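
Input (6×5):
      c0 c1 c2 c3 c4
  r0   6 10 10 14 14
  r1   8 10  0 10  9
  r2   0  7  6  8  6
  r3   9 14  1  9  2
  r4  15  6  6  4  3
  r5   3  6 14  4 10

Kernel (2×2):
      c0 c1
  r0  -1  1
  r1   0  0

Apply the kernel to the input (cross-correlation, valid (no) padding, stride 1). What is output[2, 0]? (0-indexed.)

7

The receptive field on the input at this output position is [0 7 / 9 14]. Elementwise product with the kernel and sum: 0·-1 + 7·1.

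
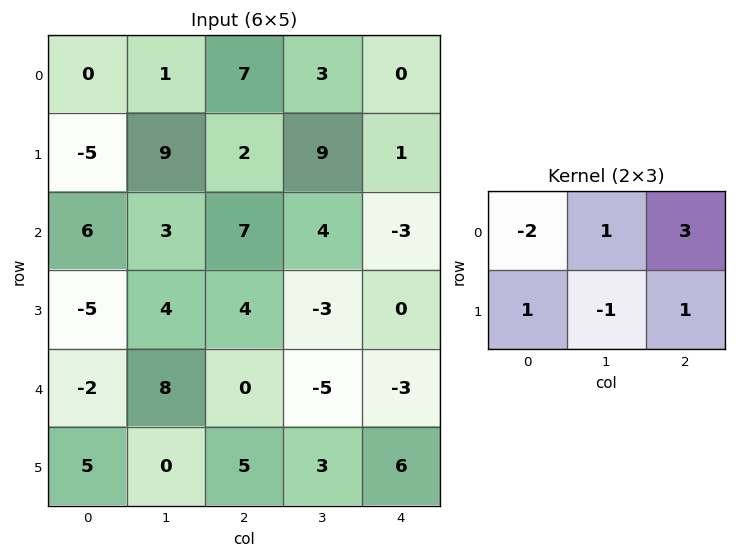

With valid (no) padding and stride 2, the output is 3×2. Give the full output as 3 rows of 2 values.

Output[0,0]: The receptive field on the input at this output position is [0 1 7 / -5 9 2]. Elementwise product with the kernel and sum: 0·-2 + 1·1 + 7·3 + -5·1 + 9·-1 + 2·1.
Output[0,1]: The receptive field on the input at this output position is [7 3 0 / 2 9 1]. Elementwise product with the kernel and sum: 7·-2 + 3·1 + 0·3 + 2·1 + 9·-1 + 1·1.

10 -17
7 -12
22 -6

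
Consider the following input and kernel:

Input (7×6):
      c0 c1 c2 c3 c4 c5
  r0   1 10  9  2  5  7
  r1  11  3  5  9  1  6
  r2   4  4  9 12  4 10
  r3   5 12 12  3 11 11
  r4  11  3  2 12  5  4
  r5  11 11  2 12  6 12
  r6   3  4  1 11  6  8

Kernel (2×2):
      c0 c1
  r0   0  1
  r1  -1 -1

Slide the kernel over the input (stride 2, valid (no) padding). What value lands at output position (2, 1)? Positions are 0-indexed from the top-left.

The receptive field on the input at this output position is [2 12 / 2 12]. Elementwise product with the kernel and sum: 12·1 + 2·-1 + 12·-1.

-2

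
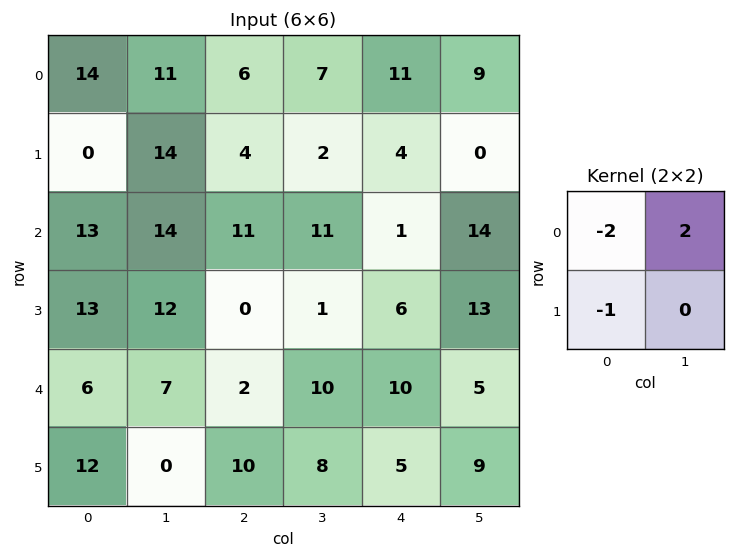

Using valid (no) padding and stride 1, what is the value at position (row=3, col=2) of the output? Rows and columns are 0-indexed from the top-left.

The receptive field on the input at this output position is [0 1 / 2 10]. Elementwise product with the kernel and sum: 0·-2 + 1·2 + 2·-1.

0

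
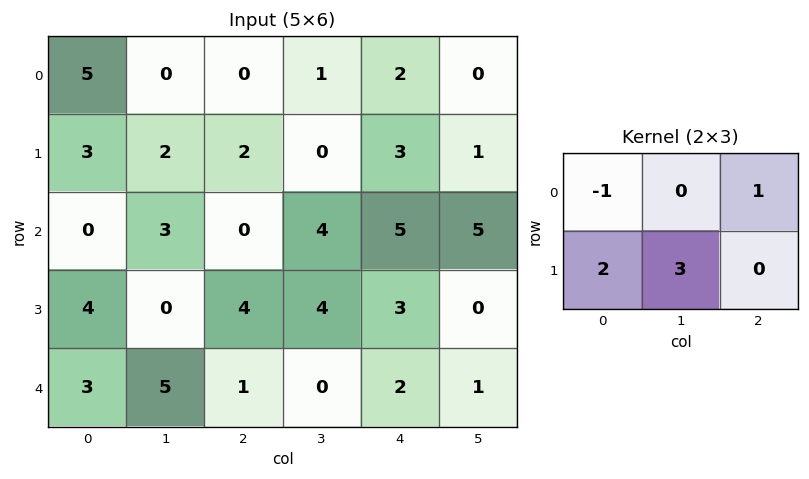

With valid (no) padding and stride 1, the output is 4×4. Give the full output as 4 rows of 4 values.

7 11 6 8
8 4 13 24
8 13 25 18
21 17 1 2

Output[0,0]: The receptive field on the input at this output position is [5 0 0 / 3 2 2]. Elementwise product with the kernel and sum: 5·-1 + 0·1 + 3·2 + 2·3.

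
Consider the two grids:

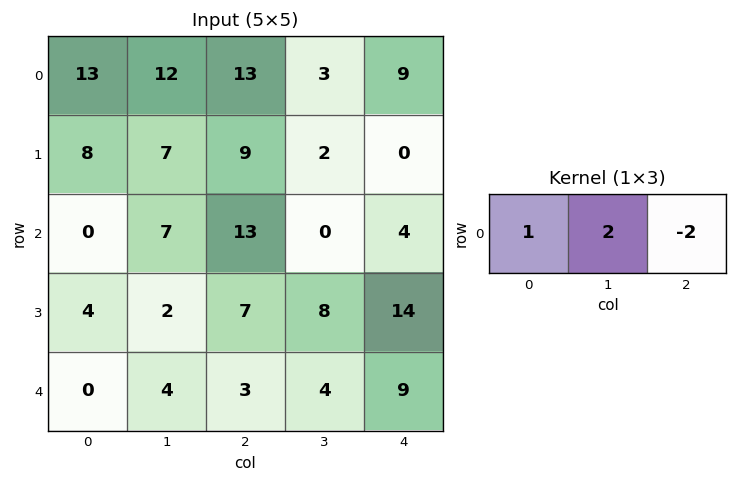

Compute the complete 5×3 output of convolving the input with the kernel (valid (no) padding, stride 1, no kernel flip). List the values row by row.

11 32 1
4 21 13
-12 33 5
-6 0 -5
2 2 -7

Output[0,0]: The receptive field on the input at this output position is [13 12 13]. Elementwise product with the kernel and sum: 13·1 + 12·2 + 13·-2.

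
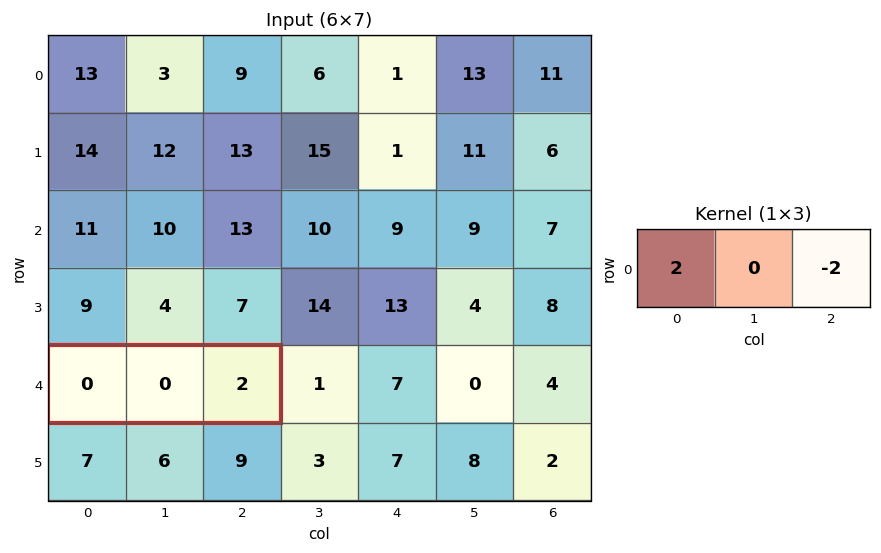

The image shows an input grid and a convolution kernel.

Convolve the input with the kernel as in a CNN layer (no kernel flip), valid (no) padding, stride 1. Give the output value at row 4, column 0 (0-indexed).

The receptive field on the input at this output position is [0 0 2]. Elementwise product with the kernel and sum: 0·2 + 2·-2.

-4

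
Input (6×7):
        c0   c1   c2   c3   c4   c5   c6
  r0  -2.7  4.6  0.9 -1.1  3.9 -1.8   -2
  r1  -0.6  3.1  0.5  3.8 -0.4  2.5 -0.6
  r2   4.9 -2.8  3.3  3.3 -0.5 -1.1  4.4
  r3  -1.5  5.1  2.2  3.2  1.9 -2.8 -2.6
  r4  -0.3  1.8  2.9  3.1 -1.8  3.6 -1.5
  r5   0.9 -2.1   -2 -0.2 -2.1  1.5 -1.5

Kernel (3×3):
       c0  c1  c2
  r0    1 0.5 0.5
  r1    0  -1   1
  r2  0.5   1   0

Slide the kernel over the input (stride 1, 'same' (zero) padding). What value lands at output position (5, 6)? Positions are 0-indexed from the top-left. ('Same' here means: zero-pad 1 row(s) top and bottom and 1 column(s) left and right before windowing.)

4.35

The receptive field on the zero-padded input at this output position is [3.6 -1.5 0 / 1.5 -1.5 0 / 0 0 0]. Elementwise product with the kernel and sum: 3.6·1 + -1.5·0.5 + 0·0.5 + -1.5·-1 + 0·1 + 0·0.5 + 0·1.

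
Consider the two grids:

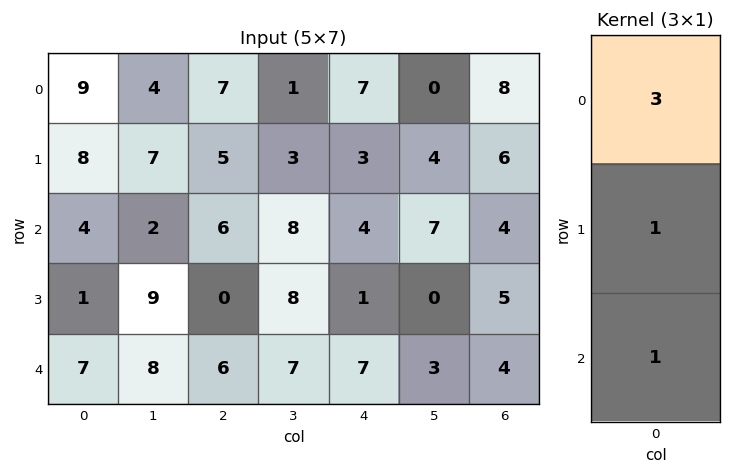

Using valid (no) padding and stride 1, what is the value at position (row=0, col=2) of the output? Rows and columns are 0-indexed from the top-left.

The receptive field on the input at this output position is [7 / 5 / 6]. Elementwise product with the kernel and sum: 7·3 + 5·1 + 6·1.

32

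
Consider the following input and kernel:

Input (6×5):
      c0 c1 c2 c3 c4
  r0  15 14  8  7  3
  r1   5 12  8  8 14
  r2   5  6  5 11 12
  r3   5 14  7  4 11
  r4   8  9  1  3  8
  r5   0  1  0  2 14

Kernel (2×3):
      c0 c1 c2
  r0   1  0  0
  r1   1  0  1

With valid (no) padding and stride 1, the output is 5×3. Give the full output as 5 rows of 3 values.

Output[0,0]: The receptive field on the input at this output position is [15 14 8 / 5 12 8]. Elementwise product with the kernel and sum: 15·1 + 5·1 + 8·1.

28 34 30
15 29 25
17 24 23
14 26 16
8 12 15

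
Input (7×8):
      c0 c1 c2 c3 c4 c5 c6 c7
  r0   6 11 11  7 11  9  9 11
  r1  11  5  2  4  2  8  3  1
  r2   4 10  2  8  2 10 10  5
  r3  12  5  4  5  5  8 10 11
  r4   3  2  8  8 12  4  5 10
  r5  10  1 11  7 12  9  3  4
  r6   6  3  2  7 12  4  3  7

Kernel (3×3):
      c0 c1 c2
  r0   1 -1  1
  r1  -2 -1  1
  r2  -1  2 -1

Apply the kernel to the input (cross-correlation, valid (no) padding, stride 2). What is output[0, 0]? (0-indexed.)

-5

The receptive field on the input at this output position is [6 11 11 / 11 5 2 / 4 10 2]. Elementwise product with the kernel and sum: 6·1 + 11·-1 + 11·1 + 11·-2 + 5·-1 + 2·1 + 4·-1 + 10·2 + 2·-1.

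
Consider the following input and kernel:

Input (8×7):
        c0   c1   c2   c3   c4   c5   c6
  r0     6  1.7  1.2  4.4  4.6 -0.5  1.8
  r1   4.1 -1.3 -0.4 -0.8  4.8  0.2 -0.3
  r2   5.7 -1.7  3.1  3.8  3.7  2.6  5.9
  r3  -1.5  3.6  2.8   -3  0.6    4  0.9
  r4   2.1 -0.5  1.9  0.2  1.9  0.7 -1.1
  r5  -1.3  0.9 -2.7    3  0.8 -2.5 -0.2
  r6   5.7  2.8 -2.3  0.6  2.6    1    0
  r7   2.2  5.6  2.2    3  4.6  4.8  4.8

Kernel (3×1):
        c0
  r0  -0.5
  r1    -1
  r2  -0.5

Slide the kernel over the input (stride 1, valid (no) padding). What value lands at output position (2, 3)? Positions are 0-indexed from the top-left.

1

The receptive field on the input at this output position is [3.8 / -3 / 0.2]. Elementwise product with the kernel and sum: 3.8·-0.5 + -3·-1 + 0.2·-0.5.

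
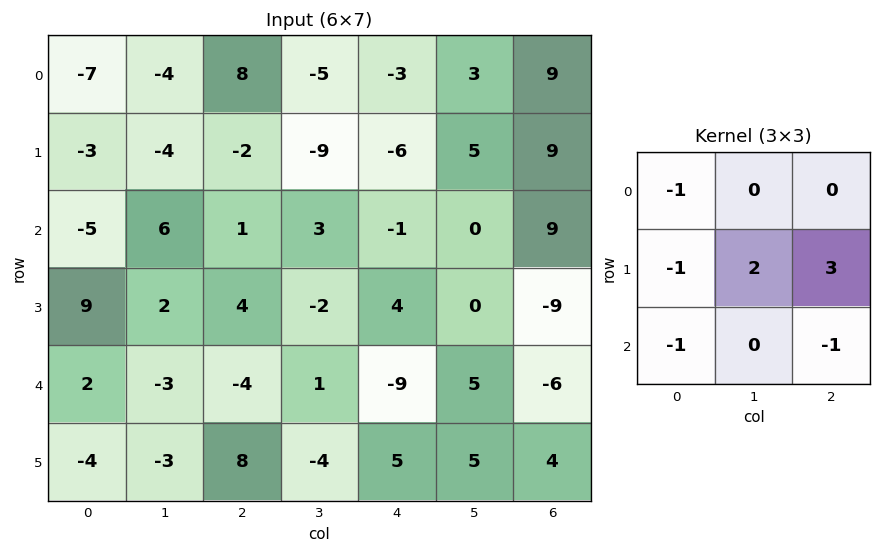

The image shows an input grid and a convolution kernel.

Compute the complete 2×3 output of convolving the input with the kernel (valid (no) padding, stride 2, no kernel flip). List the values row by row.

0 -42 38
14 16 -15

Output[0,0]: The receptive field on the input at this output position is [-7 -4 8 / -3 -4 -2 / -5 6 1]. Elementwise product with the kernel and sum: -7·-1 + -3·-1 + -4·2 + -2·3 + -5·-1 + 1·-1.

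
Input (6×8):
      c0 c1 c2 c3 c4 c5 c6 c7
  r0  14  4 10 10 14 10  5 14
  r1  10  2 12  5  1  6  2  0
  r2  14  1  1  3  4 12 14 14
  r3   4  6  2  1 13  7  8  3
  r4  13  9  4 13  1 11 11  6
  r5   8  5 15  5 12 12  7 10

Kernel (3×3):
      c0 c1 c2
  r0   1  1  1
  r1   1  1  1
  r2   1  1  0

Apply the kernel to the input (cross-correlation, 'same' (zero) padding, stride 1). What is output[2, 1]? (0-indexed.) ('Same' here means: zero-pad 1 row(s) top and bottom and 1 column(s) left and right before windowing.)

The receptive field on the zero-padded input at this output position is [10 2 12 / 14 1 1 / 4 6 2]. Elementwise product with the kernel and sum: 10·1 + 2·1 + 12·1 + 14·1 + 1·1 + 1·1 + 4·1 + 6·1.

50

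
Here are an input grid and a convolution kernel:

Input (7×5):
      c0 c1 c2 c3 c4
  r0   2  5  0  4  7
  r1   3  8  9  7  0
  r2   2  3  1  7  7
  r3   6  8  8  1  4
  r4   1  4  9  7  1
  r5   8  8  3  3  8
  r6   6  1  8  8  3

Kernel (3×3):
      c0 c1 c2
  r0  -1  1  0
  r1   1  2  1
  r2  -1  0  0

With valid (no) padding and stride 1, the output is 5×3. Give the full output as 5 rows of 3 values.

29 25 26
8 5 12
30 19 11
12 21 14
24 21 7

Output[0,0]: The receptive field on the input at this output position is [2 5 0 / 3 8 9 / 2 3 1]. Elementwise product with the kernel and sum: 2·-1 + 5·1 + 3·1 + 8·2 + 9·1 + 2·-1.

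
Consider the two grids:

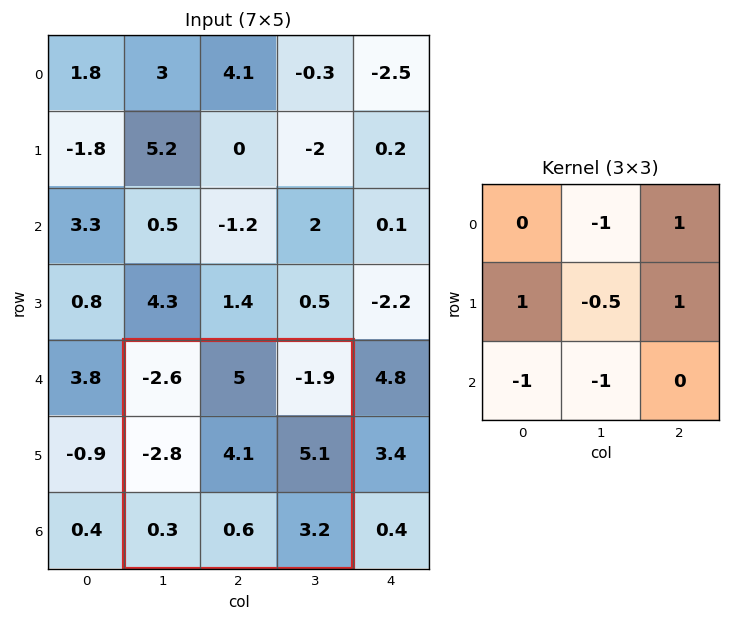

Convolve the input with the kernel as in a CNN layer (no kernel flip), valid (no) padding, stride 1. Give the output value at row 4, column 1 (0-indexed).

-7.55

The receptive field on the input at this output position is [-2.6 5 -1.9 / -2.8 4.1 5.1 / 0.3 0.6 3.2]. Elementwise product with the kernel and sum: 5·-1 + -1.9·1 + -2.8·1 + 4.1·-0.5 + 5.1·1 + 0.3·-1 + 0.6·-1.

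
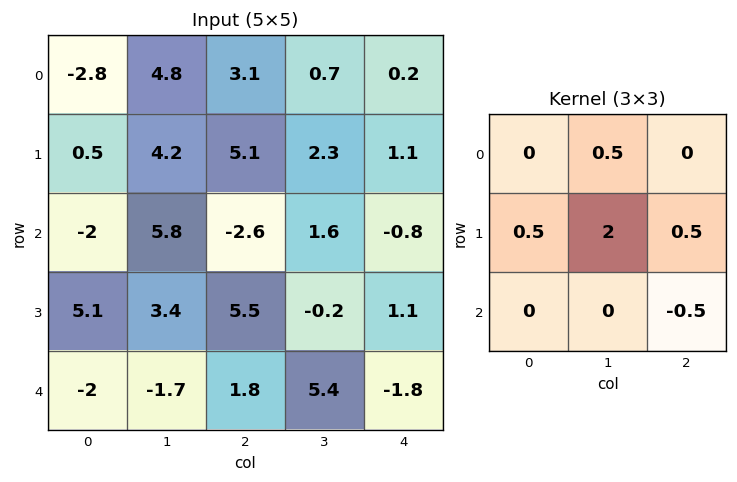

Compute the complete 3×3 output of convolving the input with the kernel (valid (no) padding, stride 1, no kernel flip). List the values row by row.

Output[0,0]: The receptive field on the input at this output position is [-2.8 4.8 3.1 / 0.5 4.2 5.1 / -2 5.8 -2.6]. Elementwise product with the kernel and sum: 4.8·0.5 + 0.5·0.5 + 4.2·2 + 5.1·0.5 + -2.6·-0.5.
Output[0,1]: The receptive field on the input at this output position is [4.8 3.1 0.7 / 4.2 5.1 2.3 / 5.8 -2.6 1.6]. Elementwise product with the kernel and sum: 3.1·0.5 + 4.2·0.5 + 5.1·2 + 2.3·0.5 + 1.6·-0.5.

14.9 14.2 8.45
8.65 1.15 2.1
14.1 8.6 4.6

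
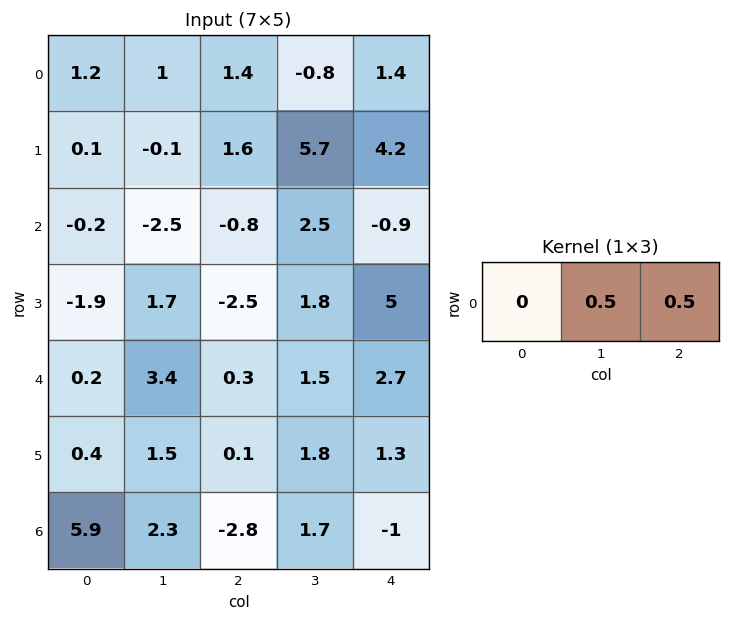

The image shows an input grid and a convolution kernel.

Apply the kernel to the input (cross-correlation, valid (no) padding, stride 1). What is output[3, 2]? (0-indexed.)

The receptive field on the input at this output position is [-2.5 1.8 5]. Elementwise product with the kernel and sum: 1.8·0.5 + 5·0.5.

3.4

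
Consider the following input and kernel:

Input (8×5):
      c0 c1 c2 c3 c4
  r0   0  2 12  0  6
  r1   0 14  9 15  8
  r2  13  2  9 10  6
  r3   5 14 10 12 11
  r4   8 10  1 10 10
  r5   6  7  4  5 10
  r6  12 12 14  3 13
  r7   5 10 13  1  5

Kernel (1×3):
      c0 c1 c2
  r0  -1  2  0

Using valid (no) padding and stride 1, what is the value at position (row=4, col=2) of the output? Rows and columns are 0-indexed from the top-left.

19

The receptive field on the input at this output position is [1 10 10]. Elementwise product with the kernel and sum: 1·-1 + 10·2.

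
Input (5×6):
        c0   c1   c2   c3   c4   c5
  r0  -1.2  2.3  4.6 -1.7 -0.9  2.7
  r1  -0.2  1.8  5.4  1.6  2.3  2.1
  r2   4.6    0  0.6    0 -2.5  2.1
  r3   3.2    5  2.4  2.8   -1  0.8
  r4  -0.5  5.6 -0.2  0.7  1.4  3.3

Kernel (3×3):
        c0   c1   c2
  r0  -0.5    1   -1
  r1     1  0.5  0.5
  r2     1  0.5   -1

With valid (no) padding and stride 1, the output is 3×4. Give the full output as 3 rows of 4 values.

5.7 10.75 7.35 -2.3
4.7 6.6 0.75 0.7
6.5 13 4.25 -3.8

Output[0,0]: The receptive field on the input at this output position is [-1.2 2.3 4.6 / -0.2 1.8 5.4 / 4.6 0 0.6]. Elementwise product with the kernel and sum: -1.2·-0.5 + 2.3·1 + 4.6·-1 + -0.2·1 + 1.8·0.5 + 5.4·0.5 + 4.6·1 + 0·0.5 + 0.6·-1.
Output[0,1]: The receptive field on the input at this output position is [2.3 4.6 -1.7 / 1.8 5.4 1.6 / 0 0.6 0]. Elementwise product with the kernel and sum: 2.3·-0.5 + 4.6·1 + -1.7·-1 + 1.8·1 + 5.4·0.5 + 1.6·0.5 + 0·1 + 0.6·0.5 + 0·-1.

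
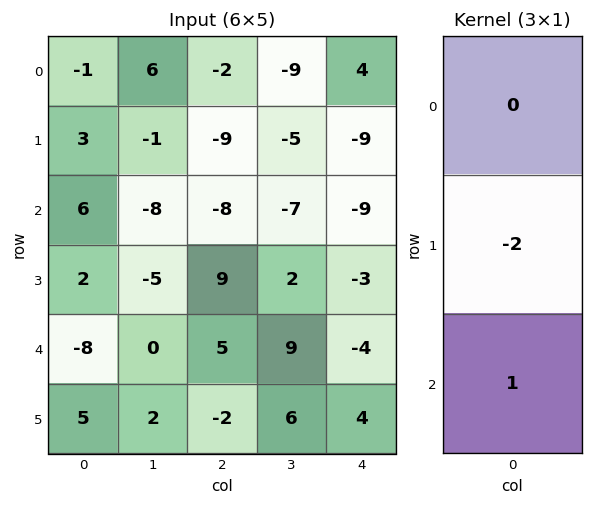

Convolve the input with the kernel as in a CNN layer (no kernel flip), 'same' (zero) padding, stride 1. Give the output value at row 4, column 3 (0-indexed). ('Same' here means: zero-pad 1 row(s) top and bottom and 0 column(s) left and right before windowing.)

The receptive field on the zero-padded input at this output position is [2 / 9 / 6]. Elementwise product with the kernel and sum: 9·-2 + 6·1.

-12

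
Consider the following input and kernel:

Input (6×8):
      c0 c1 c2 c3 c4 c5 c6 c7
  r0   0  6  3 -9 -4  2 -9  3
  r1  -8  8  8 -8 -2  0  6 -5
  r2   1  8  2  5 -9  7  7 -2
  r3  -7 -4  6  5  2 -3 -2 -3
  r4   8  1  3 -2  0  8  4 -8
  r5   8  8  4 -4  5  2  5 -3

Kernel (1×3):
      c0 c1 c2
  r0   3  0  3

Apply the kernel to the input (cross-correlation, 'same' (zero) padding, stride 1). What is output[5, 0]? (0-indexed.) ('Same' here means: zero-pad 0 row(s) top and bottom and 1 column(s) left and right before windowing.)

24

The receptive field on the zero-padded input at this output position is [0 8 8]. Elementwise product with the kernel and sum: 0·3 + 8·3.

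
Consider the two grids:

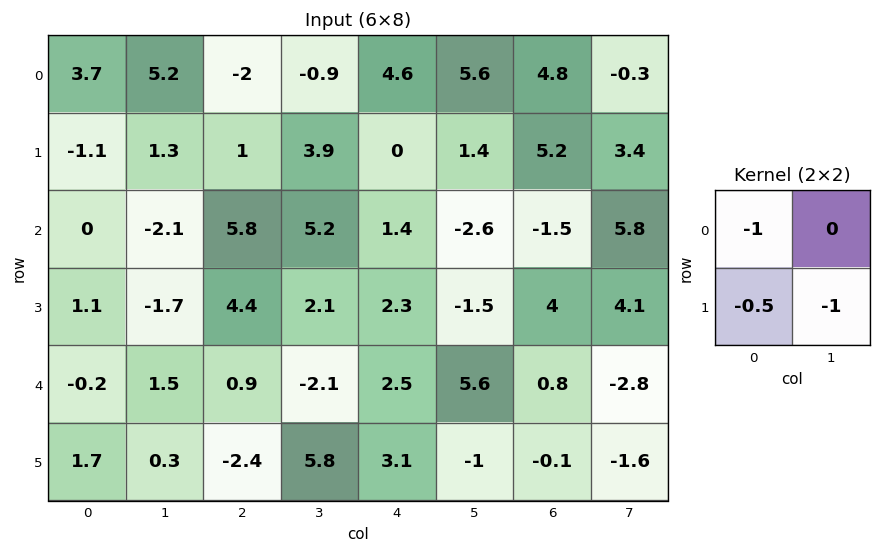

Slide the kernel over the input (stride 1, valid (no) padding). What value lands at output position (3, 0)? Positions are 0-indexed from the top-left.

The receptive field on the input at this output position is [1.1 -1.7 / -0.2 1.5]. Elementwise product with the kernel and sum: 1.1·-1 + -0.2·-0.5 + 1.5·-1.

-2.5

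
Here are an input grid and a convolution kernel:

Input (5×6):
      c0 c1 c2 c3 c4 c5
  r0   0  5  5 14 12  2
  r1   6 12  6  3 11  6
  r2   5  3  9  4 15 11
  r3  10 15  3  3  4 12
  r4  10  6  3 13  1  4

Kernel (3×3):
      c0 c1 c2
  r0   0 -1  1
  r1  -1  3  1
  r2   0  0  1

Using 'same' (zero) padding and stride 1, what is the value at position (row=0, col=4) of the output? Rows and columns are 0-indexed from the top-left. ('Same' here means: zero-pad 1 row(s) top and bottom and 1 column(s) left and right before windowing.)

30

The receptive field on the zero-padded input at this output position is [0 0 0 / 14 12 2 / 3 11 6]. Elementwise product with the kernel and sum: 0·-1 + 0·1 + 14·-1 + 12·3 + 2·1 + 6·1.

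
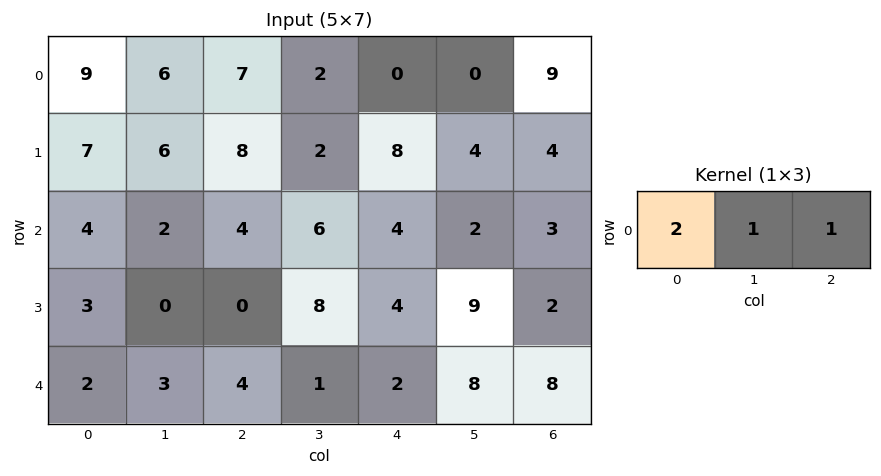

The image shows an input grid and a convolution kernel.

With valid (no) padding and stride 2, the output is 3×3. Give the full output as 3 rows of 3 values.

31 16 9
14 18 13
11 11 20

Output[0,0]: The receptive field on the input at this output position is [9 6 7]. Elementwise product with the kernel and sum: 9·2 + 6·1 + 7·1.
Output[0,1]: The receptive field on the input at this output position is [7 2 0]. Elementwise product with the kernel and sum: 7·2 + 2·1 + 0·1.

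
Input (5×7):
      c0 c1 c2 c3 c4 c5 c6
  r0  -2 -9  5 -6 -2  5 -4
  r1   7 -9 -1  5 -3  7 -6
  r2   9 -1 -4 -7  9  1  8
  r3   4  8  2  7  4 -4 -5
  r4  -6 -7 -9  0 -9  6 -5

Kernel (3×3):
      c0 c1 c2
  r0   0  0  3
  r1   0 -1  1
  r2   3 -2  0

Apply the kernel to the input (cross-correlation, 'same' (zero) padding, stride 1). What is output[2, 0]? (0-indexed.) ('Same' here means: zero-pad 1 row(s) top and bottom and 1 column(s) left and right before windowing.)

The receptive field on the zero-padded input at this output position is [0 7 -9 / 0 9 -1 / 0 4 8]. Elementwise product with the kernel and sum: -9·3 + 9·-1 + -1·1 + 0·3 + 4·-2.

-45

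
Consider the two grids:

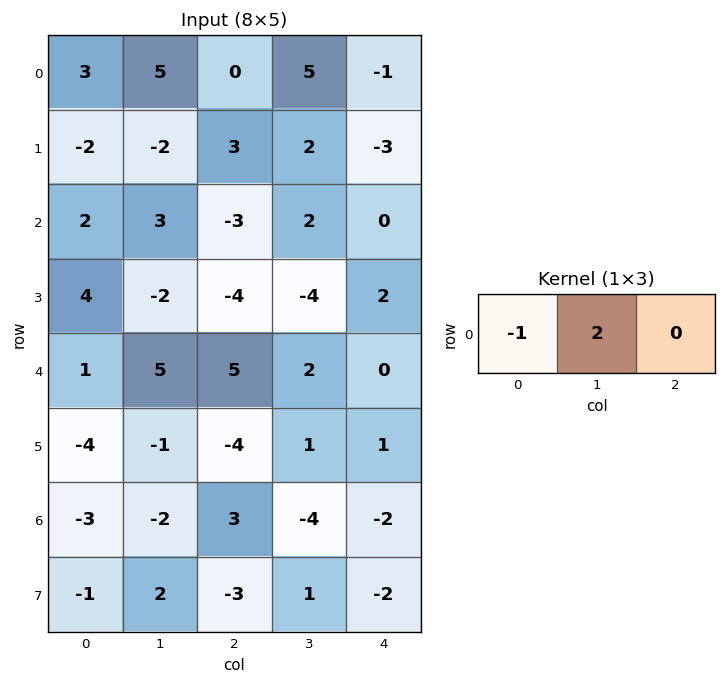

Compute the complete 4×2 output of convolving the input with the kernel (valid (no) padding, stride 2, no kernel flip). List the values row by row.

7 10
4 7
9 -1
-1 -11

Output[0,0]: The receptive field on the input at this output position is [3 5 0]. Elementwise product with the kernel and sum: 3·-1 + 5·2.
Output[0,1]: The receptive field on the input at this output position is [0 5 -1]. Elementwise product with the kernel and sum: 0·-1 + 5·2.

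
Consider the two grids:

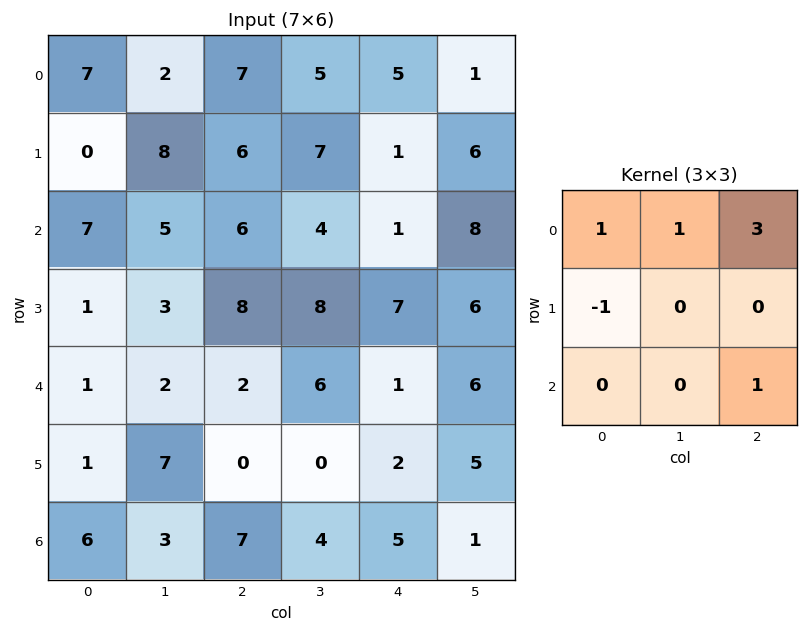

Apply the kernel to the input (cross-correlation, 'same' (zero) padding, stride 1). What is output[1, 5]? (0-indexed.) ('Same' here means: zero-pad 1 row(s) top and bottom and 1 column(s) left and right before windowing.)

5

The receptive field on the zero-padded input at this output position is [5 1 0 / 1 6 0 / 1 8 0]. Elementwise product with the kernel and sum: 5·1 + 1·1 + 0·3 + 1·-1 + 0·1.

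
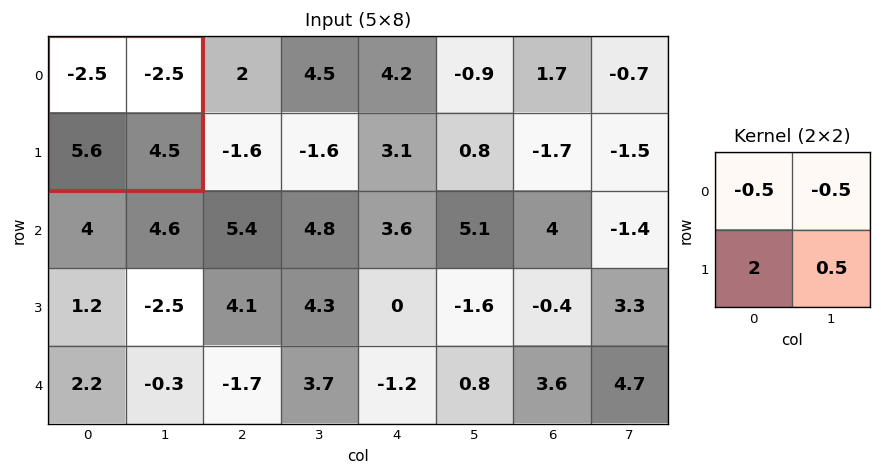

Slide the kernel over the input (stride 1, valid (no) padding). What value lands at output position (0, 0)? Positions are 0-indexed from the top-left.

15.95

The receptive field on the input at this output position is [-2.5 -2.5 / 5.6 4.5]. Elementwise product with the kernel and sum: -2.5·-0.5 + -2.5·-0.5 + 5.6·2 + 4.5·0.5.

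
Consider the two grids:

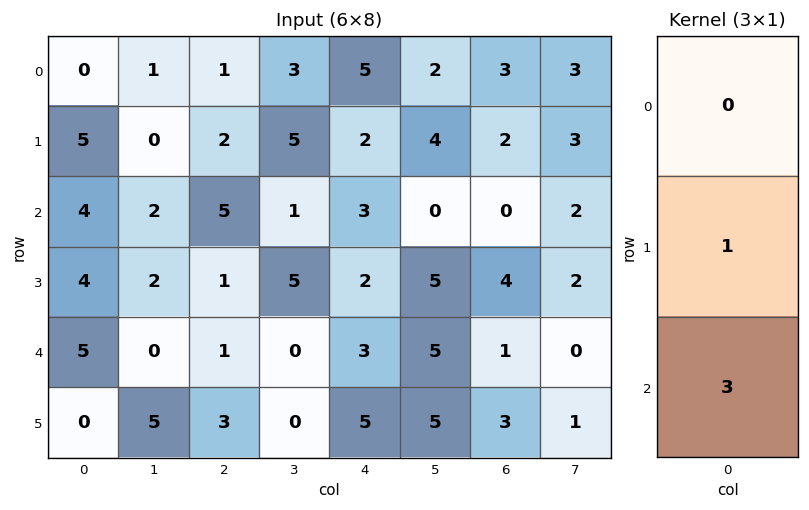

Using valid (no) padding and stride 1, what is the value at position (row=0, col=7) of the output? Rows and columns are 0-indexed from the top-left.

9

The receptive field on the input at this output position is [3 / 3 / 2]. Elementwise product with the kernel and sum: 3·1 + 2·3.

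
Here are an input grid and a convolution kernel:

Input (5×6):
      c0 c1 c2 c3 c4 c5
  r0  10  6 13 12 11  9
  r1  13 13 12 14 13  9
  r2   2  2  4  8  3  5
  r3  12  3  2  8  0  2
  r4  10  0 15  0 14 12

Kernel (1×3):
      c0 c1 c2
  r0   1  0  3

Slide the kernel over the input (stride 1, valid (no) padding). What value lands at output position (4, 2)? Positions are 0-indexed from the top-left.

The receptive field on the input at this output position is [15 0 14]. Elementwise product with the kernel and sum: 15·1 + 14·3.

57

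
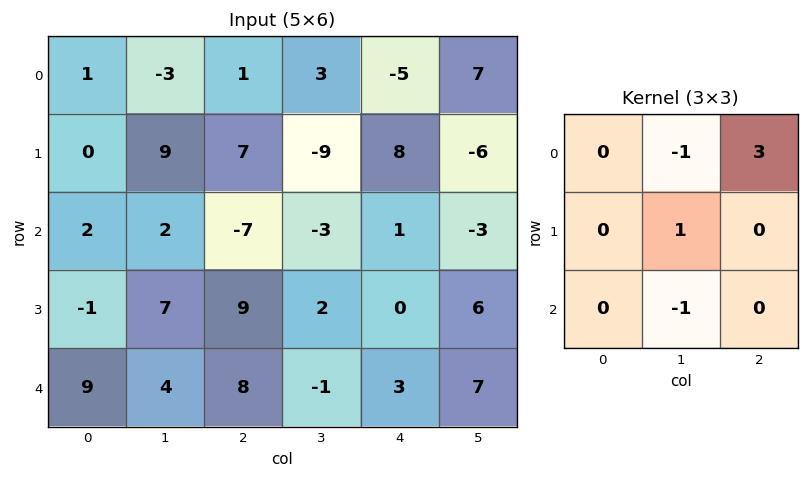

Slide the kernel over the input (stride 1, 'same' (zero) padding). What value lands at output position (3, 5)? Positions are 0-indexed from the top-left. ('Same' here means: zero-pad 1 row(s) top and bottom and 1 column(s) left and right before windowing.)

The receptive field on the zero-padded input at this output position is [1 -3 0 / 0 6 0 / 3 7 0]. Elementwise product with the kernel and sum: -3·-1 + 0·3 + 6·1 + 7·-1.

2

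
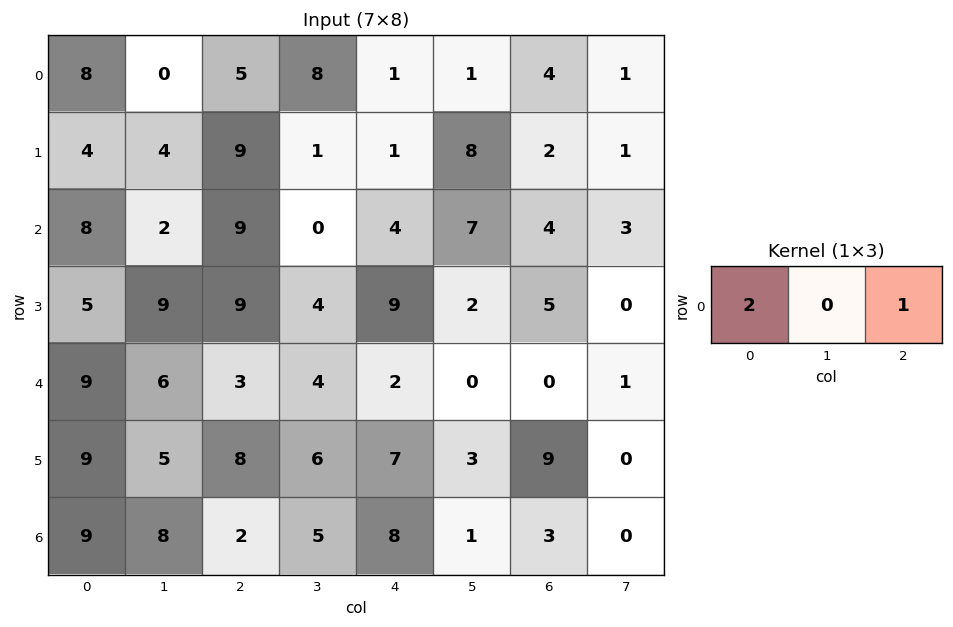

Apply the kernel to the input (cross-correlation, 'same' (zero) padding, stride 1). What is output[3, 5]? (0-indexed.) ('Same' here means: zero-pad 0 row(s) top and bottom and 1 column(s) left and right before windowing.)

The receptive field on the zero-padded input at this output position is [9 2 5]. Elementwise product with the kernel and sum: 9·2 + 5·1.

23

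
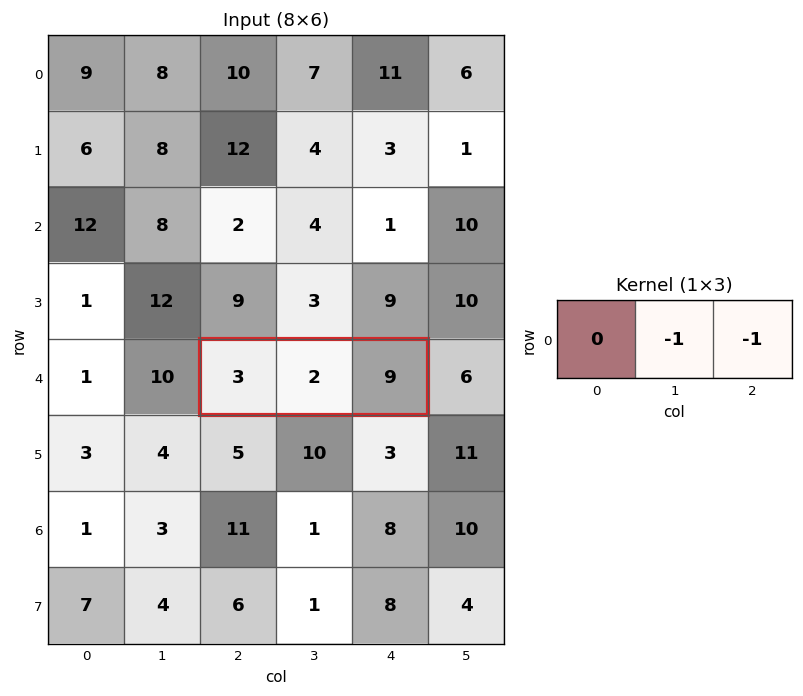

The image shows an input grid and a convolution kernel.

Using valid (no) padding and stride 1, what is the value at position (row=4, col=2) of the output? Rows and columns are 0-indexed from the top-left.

The receptive field on the input at this output position is [3 2 9]. Elementwise product with the kernel and sum: 2·-1 + 9·-1.

-11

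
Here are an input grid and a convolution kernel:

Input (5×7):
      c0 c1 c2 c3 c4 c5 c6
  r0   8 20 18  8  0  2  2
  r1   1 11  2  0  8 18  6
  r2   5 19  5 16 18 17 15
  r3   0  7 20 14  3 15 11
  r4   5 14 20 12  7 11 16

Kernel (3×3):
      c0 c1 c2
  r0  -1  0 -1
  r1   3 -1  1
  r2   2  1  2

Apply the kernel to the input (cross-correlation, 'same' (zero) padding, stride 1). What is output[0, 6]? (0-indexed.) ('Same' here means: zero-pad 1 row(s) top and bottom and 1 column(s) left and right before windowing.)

46

The receptive field on the zero-padded input at this output position is [0 0 0 / 2 2 0 / 18 6 0]. Elementwise product with the kernel and sum: 0·-1 + 0·-1 + 2·3 + 2·-1 + 0·1 + 18·2 + 6·1 + 0·2.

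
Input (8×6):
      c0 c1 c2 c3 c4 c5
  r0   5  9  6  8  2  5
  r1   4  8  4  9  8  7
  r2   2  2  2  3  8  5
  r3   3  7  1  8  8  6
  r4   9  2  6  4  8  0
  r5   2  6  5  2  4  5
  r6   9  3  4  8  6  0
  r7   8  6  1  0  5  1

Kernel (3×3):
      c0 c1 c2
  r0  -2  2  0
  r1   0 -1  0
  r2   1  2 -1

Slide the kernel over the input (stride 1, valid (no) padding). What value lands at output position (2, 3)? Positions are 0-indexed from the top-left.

The receptive field on the input at this output position is [3 8 5 / 8 8 6 / 4 8 0]. Elementwise product with the kernel and sum: 3·-2 + 8·2 + 8·-1 + 4·1 + 8·2 + 0·-1.

22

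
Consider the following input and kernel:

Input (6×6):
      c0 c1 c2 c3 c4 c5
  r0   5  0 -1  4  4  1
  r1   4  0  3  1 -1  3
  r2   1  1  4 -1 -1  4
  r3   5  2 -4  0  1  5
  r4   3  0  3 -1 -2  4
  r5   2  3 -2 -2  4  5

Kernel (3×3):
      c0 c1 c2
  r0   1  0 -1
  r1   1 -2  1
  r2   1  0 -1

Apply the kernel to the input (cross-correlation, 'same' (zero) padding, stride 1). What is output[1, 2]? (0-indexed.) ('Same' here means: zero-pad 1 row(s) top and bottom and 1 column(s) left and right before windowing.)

-7

The receptive field on the zero-padded input at this output position is [0 -1 4 / 0 3 1 / 1 4 -1]. Elementwise product with the kernel and sum: 0·1 + 4·-1 + 0·1 + 3·-2 + 1·1 + 1·1 + -1·-1.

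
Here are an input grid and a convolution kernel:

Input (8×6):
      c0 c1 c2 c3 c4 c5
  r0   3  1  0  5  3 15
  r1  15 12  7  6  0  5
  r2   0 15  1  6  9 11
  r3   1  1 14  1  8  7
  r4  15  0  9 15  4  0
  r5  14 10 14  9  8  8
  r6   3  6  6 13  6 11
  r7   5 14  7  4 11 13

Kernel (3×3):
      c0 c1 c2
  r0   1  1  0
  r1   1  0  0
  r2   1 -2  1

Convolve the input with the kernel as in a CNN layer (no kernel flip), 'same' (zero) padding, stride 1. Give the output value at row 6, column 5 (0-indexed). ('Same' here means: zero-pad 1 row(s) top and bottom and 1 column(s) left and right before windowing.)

The receptive field on the zero-padded input at this output position is [8 8 0 / 6 11 0 / 11 13 0]. Elementwise product with the kernel and sum: 8·1 + 8·1 + 6·1 + 11·1 + 13·-2 + 0·1.

7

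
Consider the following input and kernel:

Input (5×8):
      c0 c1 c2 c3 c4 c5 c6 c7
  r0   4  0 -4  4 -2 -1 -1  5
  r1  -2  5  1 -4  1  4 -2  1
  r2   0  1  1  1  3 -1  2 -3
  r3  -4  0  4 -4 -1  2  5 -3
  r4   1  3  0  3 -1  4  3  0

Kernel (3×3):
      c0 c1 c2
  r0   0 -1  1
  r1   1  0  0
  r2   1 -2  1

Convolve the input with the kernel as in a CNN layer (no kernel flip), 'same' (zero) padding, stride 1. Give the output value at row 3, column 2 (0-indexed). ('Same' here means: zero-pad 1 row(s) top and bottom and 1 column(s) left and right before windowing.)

The receptive field on the zero-padded input at this output position is [1 1 1 / 0 4 -4 / 3 0 3]. Elementwise product with the kernel and sum: 1·-1 + 1·1 + 0·1 + 3·1 + 0·-2 + 3·1.

6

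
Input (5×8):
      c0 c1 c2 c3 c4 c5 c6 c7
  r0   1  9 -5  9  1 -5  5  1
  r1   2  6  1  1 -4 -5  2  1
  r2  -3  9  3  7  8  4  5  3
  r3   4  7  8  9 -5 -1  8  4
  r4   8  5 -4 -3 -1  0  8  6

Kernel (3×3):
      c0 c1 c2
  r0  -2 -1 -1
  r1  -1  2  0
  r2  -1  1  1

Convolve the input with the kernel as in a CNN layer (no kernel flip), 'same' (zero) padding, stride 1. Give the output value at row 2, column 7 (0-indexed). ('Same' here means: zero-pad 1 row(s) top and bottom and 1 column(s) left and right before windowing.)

The receptive field on the zero-padded input at this output position is [2 1 0 / 5 3 0 / 8 4 0]. Elementwise product with the kernel and sum: 2·-2 + 1·-1 + 0·-1 + 5·-1 + 3·2 + 8·-1 + 4·1 + 0·1.

-8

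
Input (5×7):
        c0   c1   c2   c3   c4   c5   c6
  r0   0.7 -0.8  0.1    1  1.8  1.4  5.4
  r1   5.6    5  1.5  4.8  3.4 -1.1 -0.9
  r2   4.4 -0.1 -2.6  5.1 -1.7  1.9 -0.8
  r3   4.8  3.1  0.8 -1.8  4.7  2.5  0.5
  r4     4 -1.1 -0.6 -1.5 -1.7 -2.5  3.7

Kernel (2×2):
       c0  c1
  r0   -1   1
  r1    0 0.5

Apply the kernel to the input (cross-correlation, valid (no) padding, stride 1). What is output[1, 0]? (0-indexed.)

-0.65

The receptive field on the input at this output position is [5.6 5 / 4.4 -0.1]. Elementwise product with the kernel and sum: 5.6·-1 + 5·1 + -0.1·0.5.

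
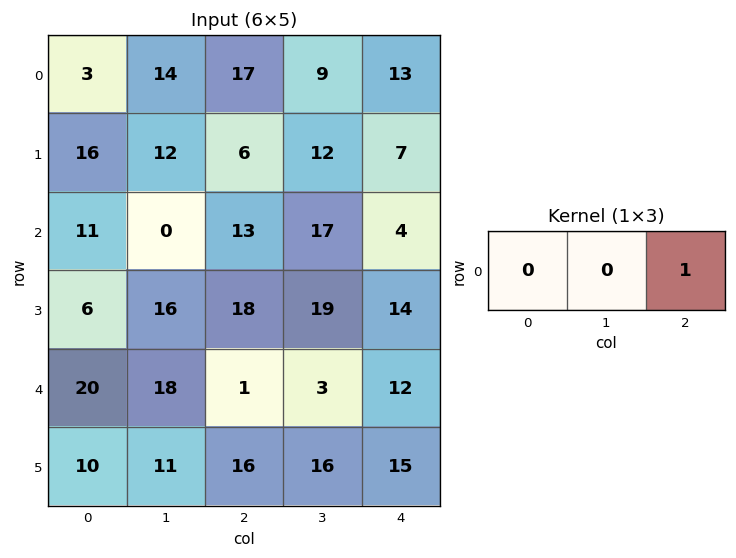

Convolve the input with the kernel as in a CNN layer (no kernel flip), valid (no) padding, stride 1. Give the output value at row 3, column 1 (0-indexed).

The receptive field on the input at this output position is [16 18 19]. Elementwise product with the kernel and sum: 19·1.

19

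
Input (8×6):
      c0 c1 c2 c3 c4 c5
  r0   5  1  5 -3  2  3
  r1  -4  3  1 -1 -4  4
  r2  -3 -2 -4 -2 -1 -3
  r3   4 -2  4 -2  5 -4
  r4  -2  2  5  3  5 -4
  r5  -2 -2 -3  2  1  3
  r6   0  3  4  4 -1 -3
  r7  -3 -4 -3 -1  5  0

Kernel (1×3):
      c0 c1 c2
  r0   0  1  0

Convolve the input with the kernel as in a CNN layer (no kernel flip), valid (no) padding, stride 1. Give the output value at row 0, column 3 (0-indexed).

2

The receptive field on the input at this output position is [-3 2 3]. Elementwise product with the kernel and sum: 2·1.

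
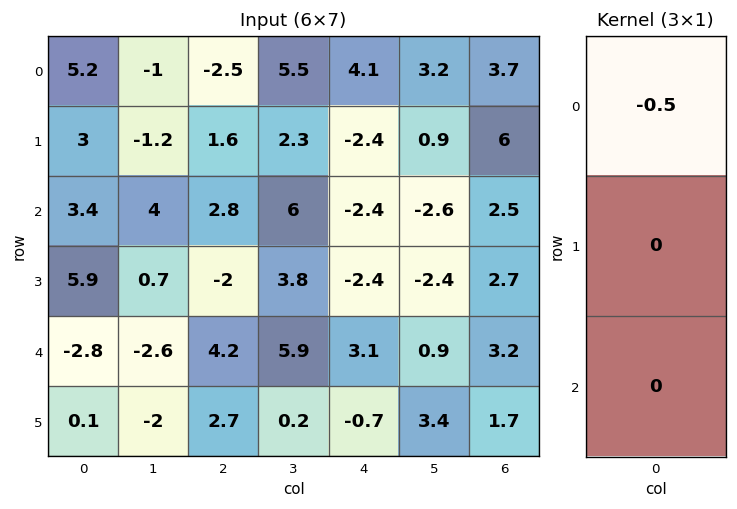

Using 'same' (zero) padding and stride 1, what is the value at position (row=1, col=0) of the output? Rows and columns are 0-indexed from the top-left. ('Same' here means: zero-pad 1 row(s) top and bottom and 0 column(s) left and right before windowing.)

The receptive field on the zero-padded input at this output position is [5.2 / 3 / 3.4]. Elementwise product with the kernel and sum: 5.2·-0.5.

-2.6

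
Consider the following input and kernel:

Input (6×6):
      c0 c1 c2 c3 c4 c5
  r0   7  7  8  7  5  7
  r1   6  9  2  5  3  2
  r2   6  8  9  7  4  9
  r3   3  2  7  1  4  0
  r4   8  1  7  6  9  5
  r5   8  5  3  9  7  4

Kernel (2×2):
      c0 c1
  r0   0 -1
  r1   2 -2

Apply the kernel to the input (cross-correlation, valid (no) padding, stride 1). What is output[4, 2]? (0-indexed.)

The receptive field on the input at this output position is [7 6 / 3 9]. Elementwise product with the kernel and sum: 6·-1 + 3·2 + 9·-2.

-18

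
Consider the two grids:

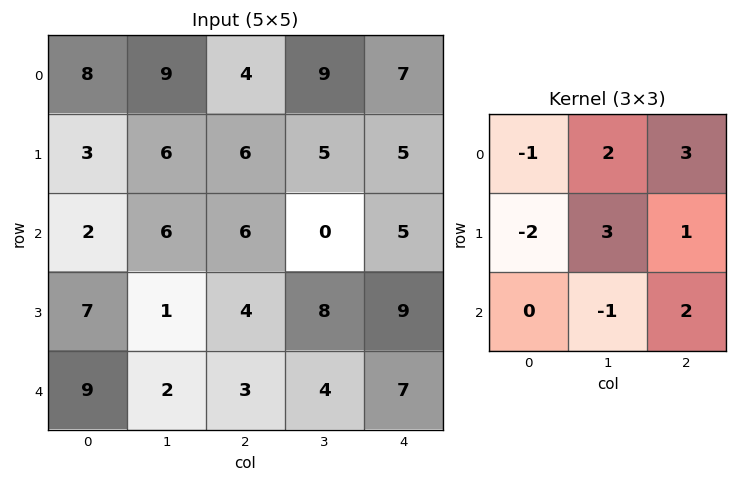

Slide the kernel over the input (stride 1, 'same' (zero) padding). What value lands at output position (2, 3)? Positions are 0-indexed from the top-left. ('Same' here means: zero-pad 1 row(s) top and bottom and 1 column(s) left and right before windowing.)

The receptive field on the zero-padded input at this output position is [6 5 5 / 6 0 5 / 4 8 9]. Elementwise product with the kernel and sum: 6·-1 + 5·2 + 5·3 + 6·-2 + 0·3 + 5·1 + 8·-1 + 9·2.

22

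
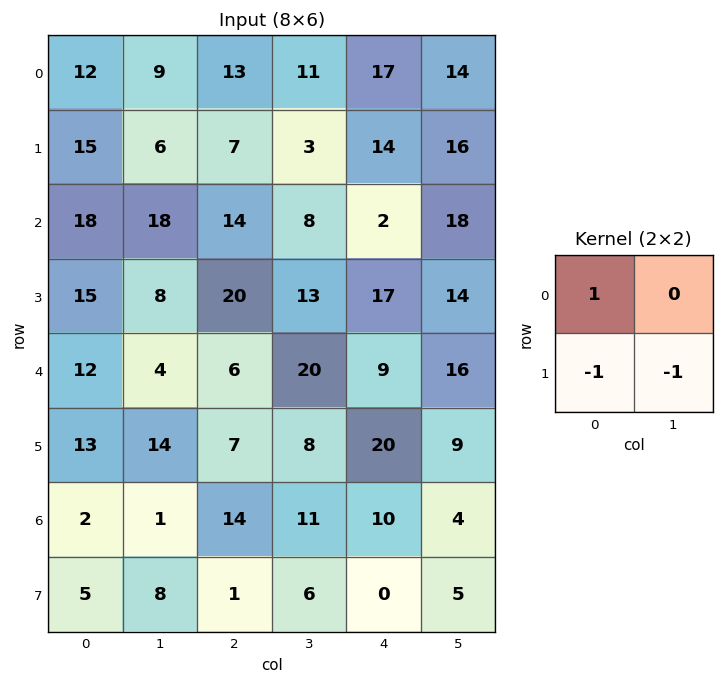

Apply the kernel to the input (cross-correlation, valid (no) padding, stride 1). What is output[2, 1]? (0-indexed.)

-10

The receptive field on the input at this output position is [18 14 / 8 20]. Elementwise product with the kernel and sum: 18·1 + 8·-1 + 20·-1.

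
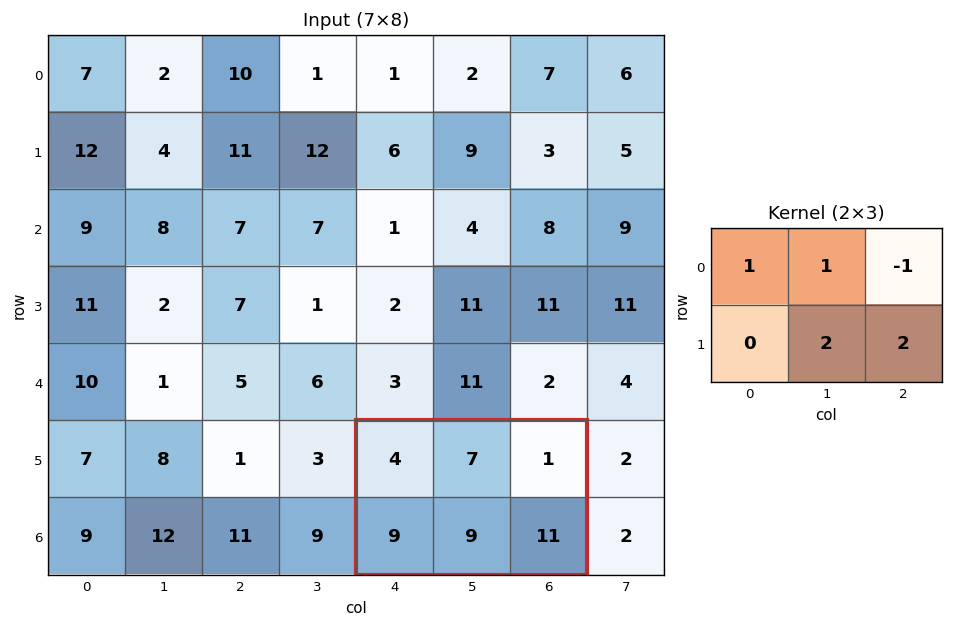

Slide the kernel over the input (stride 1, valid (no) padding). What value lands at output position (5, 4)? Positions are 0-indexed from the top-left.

The receptive field on the input at this output position is [4 7 1 / 9 9 11]. Elementwise product with the kernel and sum: 4·1 + 7·1 + 1·-1 + 9·2 + 11·2.

50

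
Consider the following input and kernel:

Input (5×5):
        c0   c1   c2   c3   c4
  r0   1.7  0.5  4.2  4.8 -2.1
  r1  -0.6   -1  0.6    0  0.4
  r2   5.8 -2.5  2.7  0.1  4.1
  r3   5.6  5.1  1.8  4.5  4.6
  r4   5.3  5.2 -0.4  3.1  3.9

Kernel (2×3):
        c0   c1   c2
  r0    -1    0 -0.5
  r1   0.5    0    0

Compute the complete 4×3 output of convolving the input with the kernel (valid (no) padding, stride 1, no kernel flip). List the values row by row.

Output[0,0]: The receptive field on the input at this output position is [1.7 0.5 4.2 / -0.6 -1 0.6]. Elementwise product with the kernel and sum: 1.7·-1 + 4.2·-0.5 + -0.6·0.5.

-4.1 -3.4 -2.85
3.2 -0.25 0.55
-4.35 5 -3.85
-3.85 -4.75 -4.3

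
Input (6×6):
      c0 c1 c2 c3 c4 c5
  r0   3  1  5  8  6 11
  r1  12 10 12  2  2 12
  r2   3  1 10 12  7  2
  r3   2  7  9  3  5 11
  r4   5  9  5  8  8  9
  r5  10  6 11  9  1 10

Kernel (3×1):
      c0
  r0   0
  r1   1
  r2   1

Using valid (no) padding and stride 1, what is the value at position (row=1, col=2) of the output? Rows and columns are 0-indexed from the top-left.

The receptive field on the input at this output position is [12 / 10 / 9]. Elementwise product with the kernel and sum: 10·1 + 9·1.

19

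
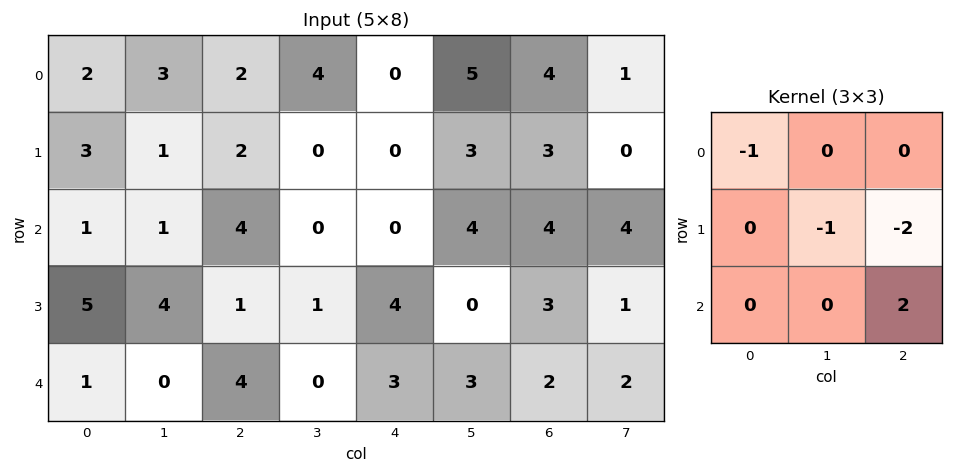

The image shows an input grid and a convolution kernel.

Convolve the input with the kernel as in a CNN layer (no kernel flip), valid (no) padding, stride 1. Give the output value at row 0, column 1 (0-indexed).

The receptive field on the input at this output position is [3 2 4 / 1 2 0 / 1 4 0]. Elementwise product with the kernel and sum: 3·-1 + 2·-1 + 0·-2 + 0·2.

-5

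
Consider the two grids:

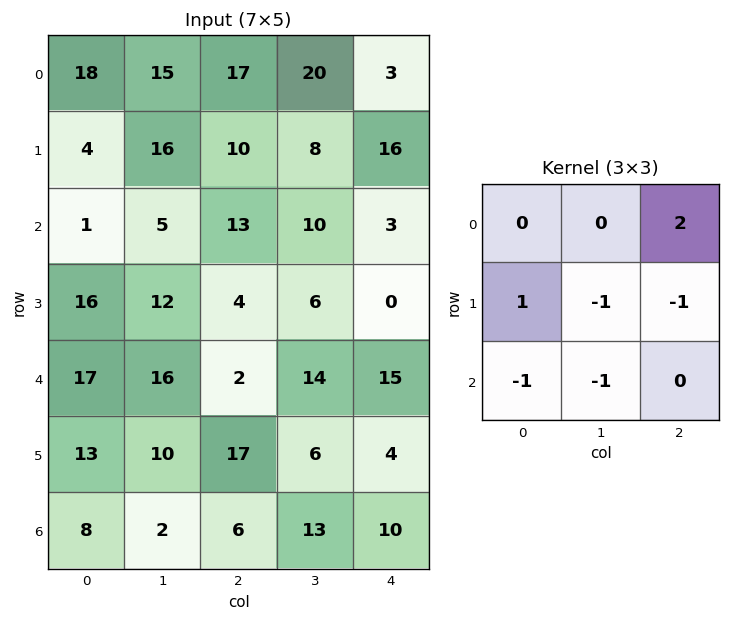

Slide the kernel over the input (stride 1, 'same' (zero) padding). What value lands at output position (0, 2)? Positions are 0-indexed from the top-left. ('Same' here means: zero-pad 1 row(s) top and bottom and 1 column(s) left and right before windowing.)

The receptive field on the zero-padded input at this output position is [0 0 0 / 15 17 20 / 16 10 8]. Elementwise product with the kernel and sum: 0·2 + 15·1 + 17·-1 + 20·-1 + 16·-1 + 10·-1.

-48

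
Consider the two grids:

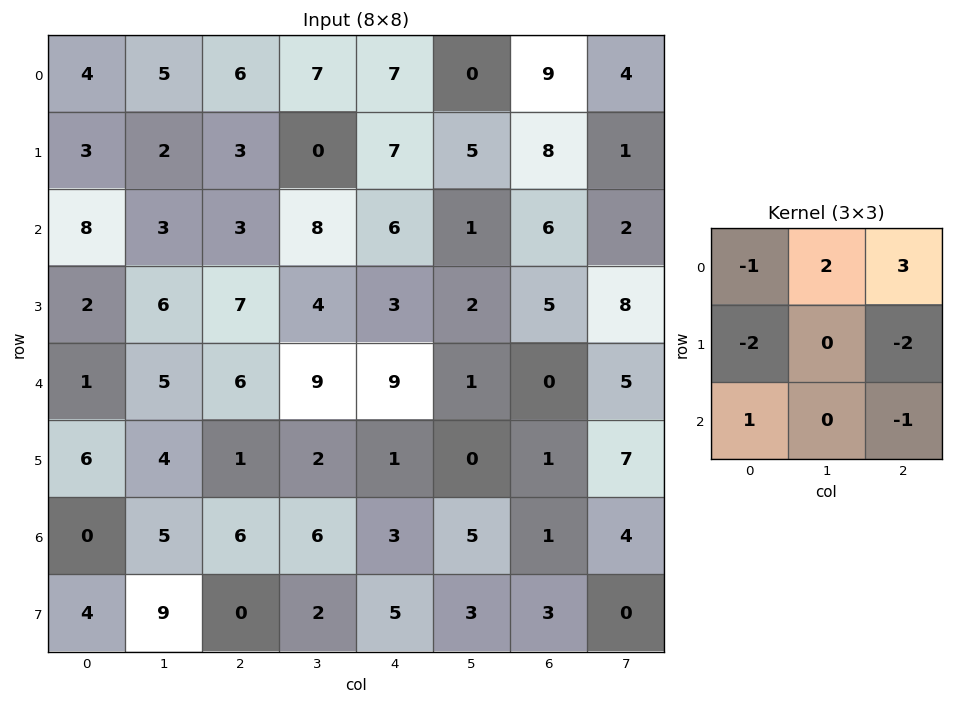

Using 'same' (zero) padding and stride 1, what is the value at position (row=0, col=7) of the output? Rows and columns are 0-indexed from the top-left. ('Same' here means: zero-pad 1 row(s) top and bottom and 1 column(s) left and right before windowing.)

The receptive field on the zero-padded input at this output position is [0 0 0 / 9 4 0 / 8 1 0]. Elementwise product with the kernel and sum: 0·-1 + 0·2 + 0·3 + 9·-2 + 0·-2 + 8·1 + 0·-1.

-10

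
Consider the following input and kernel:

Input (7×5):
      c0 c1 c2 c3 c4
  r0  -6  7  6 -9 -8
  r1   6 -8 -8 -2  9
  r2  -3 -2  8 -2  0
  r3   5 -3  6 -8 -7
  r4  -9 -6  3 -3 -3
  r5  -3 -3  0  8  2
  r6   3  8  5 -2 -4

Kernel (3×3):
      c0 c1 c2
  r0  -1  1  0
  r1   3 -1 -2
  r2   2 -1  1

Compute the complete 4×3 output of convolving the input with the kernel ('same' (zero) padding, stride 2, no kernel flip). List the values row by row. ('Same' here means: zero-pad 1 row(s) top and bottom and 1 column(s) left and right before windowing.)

-22 23 -32
5 -30 -4
26 -4 9
-22 26 -8

Output[0,0]: The receptive field on the zero-padded input at this output position is [0 0 0 / 0 -6 7 / 0 6 -8]. Elementwise product with the kernel and sum: 0·-1 + 0·1 + 0·3 + -6·-1 + 7·-2 + 0·2 + 6·-1 + -8·1.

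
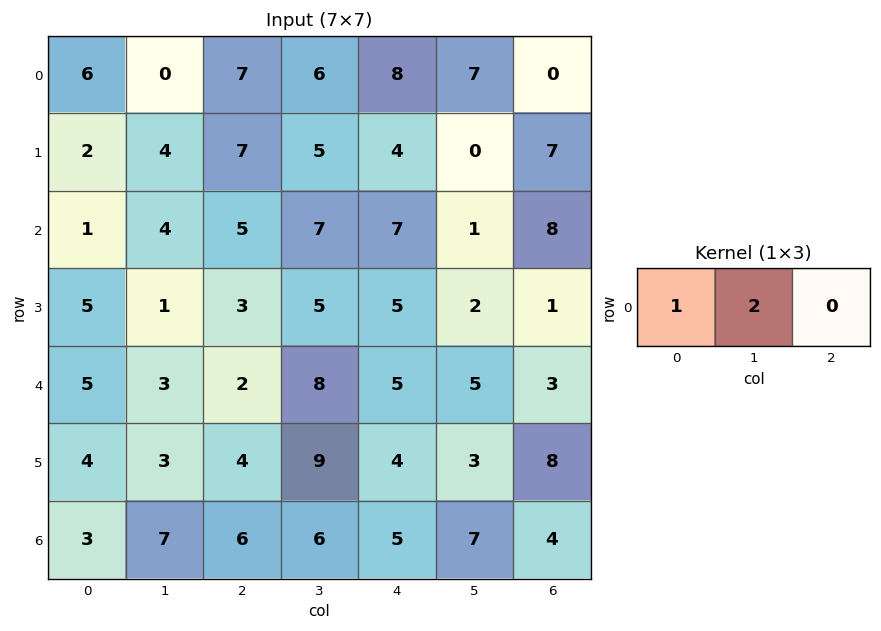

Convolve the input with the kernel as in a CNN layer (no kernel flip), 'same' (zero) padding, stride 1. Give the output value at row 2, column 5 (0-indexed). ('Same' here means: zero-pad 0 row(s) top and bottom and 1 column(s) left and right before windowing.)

9

The receptive field on the zero-padded input at this output position is [7 1 8]. Elementwise product with the kernel and sum: 7·1 + 1·2.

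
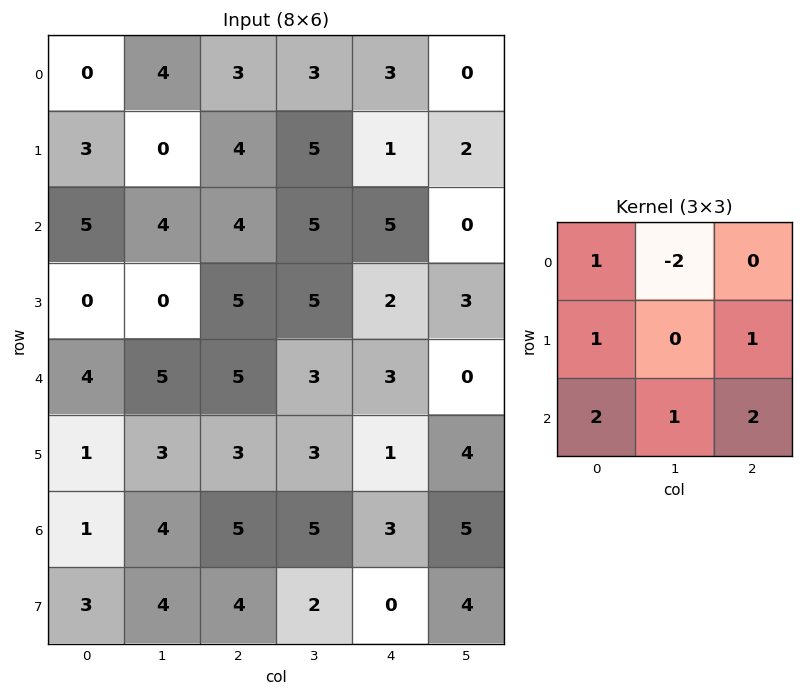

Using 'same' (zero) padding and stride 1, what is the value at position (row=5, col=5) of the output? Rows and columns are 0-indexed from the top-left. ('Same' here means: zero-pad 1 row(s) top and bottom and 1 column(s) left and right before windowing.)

The receptive field on the zero-padded input at this output position is [3 0 0 / 1 4 0 / 3 5 0]. Elementwise product with the kernel and sum: 3·1 + 0·-2 + 1·1 + 0·1 + 3·2 + 5·1 + 0·2.

15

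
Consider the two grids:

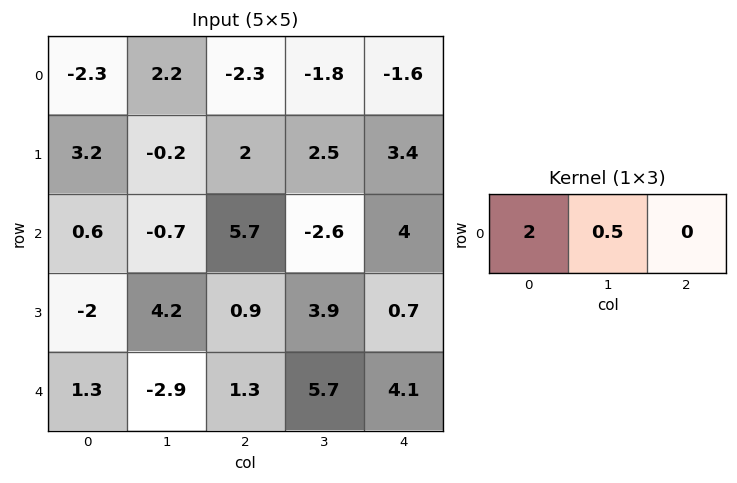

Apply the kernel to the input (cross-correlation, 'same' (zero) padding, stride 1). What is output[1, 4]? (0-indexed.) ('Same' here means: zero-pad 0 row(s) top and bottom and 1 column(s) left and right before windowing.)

6.7

The receptive field on the zero-padded input at this output position is [2.5 3.4 0]. Elementwise product with the kernel and sum: 2.5·2 + 3.4·0.5.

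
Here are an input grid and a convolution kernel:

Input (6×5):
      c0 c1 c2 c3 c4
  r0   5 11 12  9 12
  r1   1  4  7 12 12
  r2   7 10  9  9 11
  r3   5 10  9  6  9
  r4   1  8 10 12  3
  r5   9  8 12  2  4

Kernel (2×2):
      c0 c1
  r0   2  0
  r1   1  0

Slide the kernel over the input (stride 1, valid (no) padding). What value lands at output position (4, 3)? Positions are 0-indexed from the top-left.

26

The receptive field on the input at this output position is [12 3 / 2 4]. Elementwise product with the kernel and sum: 12·2 + 2·1.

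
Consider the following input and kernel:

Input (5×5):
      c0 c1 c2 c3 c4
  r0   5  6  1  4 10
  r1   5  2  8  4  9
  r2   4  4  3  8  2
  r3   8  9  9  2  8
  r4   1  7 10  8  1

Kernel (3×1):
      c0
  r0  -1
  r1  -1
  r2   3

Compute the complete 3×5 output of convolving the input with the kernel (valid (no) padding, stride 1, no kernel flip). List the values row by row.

2 4 0 16 -13
15 21 16 -6 13
-9 8 18 14 -7

Output[0,0]: The receptive field on the input at this output position is [5 / 5 / 4]. Elementwise product with the kernel and sum: 5·-1 + 5·-1 + 4·3.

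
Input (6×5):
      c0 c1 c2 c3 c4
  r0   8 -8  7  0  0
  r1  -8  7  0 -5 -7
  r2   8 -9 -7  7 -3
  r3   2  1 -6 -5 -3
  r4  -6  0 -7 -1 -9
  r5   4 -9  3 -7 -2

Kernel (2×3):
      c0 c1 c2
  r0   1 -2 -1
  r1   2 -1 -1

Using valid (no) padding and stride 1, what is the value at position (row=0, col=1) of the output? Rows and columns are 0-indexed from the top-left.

-3

The receptive field on the input at this output position is [-8 7 0 / 7 0 -5]. Elementwise product with the kernel and sum: -8·1 + 7·-2 + 0·-1 + 7·2 + 0·-1 + -5·-1.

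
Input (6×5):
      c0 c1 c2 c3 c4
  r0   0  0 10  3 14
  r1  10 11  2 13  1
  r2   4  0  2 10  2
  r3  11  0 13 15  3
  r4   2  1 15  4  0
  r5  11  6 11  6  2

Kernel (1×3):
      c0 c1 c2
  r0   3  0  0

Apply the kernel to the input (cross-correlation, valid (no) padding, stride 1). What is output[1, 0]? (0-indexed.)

30

The receptive field on the input at this output position is [10 11 2]. Elementwise product with the kernel and sum: 10·3.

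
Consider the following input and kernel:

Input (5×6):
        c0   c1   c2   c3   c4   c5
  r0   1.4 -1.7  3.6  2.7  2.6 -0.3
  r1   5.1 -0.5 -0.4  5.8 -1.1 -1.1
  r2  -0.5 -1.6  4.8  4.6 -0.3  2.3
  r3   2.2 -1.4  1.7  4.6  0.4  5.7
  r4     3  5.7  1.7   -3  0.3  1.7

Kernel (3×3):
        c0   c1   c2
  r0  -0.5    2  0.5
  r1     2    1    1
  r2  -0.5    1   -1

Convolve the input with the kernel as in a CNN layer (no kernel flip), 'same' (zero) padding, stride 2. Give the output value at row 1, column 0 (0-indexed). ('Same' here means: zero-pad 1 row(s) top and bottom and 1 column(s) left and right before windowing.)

The receptive field on the zero-padded input at this output position is [0 5.1 -0.5 / 0 -0.5 -1.6 / 0 2.2 -1.4]. Elementwise product with the kernel and sum: 0·-0.5 + 5.1·2 + -0.5·0.5 + 0·2 + -0.5·1 + -1.6·1 + 0·-0.5 + 2.2·1 + -1.4·-1.

11.45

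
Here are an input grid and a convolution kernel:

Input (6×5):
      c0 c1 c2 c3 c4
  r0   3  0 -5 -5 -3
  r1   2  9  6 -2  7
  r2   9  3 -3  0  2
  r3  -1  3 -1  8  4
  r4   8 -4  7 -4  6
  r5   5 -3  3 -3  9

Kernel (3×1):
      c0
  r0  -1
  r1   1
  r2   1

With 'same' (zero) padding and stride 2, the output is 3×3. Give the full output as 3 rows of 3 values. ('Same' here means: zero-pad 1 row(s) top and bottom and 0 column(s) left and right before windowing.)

5 1 4
6 -10 -1
14 11 11

Output[0,0]: The receptive field on the zero-padded input at this output position is [0 / 3 / 2]. Elementwise product with the kernel and sum: 0·-1 + 3·1 + 2·1.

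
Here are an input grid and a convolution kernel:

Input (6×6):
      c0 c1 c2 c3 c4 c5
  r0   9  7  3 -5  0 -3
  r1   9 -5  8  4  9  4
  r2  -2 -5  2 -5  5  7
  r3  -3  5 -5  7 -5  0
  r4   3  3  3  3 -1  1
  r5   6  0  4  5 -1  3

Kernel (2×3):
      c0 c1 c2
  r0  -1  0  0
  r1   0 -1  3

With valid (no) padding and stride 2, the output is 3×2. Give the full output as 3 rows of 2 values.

Output[0,0]: The receptive field on the input at this output position is [9 7 3 / 9 -5 8]. Elementwise product with the kernel and sum: 9·-1 + -5·-1 + 8·3.
Output[0,1]: The receptive field on the input at this output position is [3 -5 0 / 8 4 9]. Elementwise product with the kernel and sum: 3·-1 + 4·-1 + 9·3.

20 20
-18 -24
9 -11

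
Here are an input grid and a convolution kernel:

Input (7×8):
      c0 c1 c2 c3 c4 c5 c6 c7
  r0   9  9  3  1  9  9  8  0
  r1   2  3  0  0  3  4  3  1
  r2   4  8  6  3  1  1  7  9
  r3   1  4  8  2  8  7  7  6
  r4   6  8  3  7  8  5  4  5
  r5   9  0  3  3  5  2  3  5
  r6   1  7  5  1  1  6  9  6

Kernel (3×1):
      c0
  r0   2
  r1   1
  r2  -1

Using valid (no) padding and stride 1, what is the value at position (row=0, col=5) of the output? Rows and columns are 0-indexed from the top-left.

The receptive field on the input at this output position is [9 / 4 / 1]. Elementwise product with the kernel and sum: 9·2 + 4·1 + 1·-1.

21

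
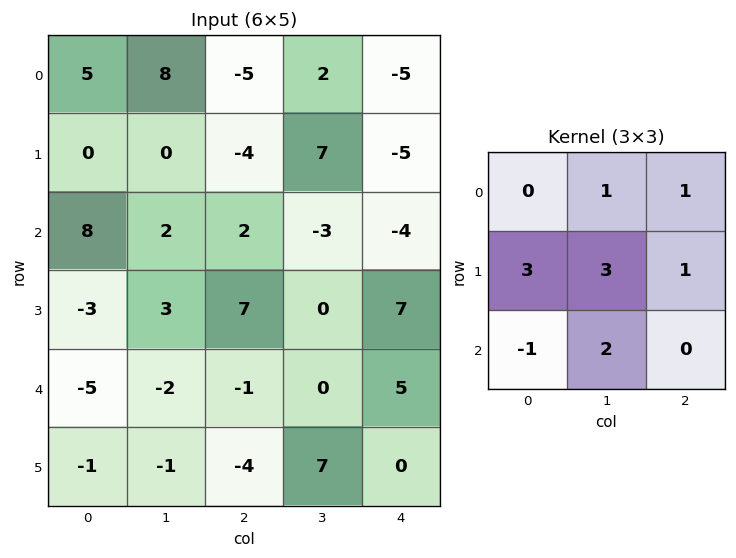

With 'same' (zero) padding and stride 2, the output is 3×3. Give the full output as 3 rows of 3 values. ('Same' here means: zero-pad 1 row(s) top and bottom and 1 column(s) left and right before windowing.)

Output[0,0]: The receptive field on the zero-padded input at this output position is [0 0 0 / 0 5 8 / 0 0 0]. Elementwise product with the kernel and sum: 0·1 + 0·1 + 0·3 + 5·3 + 8·1 + 0·-1 + 0·2.
Output[0,1]: The receptive field on the zero-padded input at this output position is [0 0 0 / 8 -5 2 / 0 -4 7]. Elementwise product with the kernel and sum: 0·1 + 0·1 + 8·3 + -5·3 + 2·1 + 0·-1 + -4·2.

23 3 -26
20 23 -12
-19 -9 15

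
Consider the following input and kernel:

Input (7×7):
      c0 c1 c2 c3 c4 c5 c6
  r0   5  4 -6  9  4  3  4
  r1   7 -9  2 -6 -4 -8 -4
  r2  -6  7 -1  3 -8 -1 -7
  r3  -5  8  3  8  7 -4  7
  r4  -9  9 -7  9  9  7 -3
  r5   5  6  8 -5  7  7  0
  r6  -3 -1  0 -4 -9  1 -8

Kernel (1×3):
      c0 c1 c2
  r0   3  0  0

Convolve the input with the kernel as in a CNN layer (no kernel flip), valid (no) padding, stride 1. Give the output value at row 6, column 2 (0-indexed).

0

The receptive field on the input at this output position is [0 -4 -9]. Elementwise product with the kernel and sum: 0·3.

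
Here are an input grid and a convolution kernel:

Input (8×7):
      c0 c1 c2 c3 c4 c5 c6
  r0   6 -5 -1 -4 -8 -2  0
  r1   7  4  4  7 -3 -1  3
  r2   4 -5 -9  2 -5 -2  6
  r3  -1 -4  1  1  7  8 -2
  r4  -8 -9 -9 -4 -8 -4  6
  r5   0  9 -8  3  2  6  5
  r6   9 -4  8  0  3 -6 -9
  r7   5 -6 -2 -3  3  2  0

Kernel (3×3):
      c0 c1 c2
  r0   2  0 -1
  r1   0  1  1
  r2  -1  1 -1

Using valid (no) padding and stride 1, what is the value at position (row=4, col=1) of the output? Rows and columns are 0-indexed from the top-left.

The receptive field on the input at this output position is [-9 -9 -4 / 9 -8 3 / -4 8 0]. Elementwise product with the kernel and sum: -9·2 + -4·-1 + -8·1 + 3·1 + -4·-1 + 8·1 + 0·-1.

-7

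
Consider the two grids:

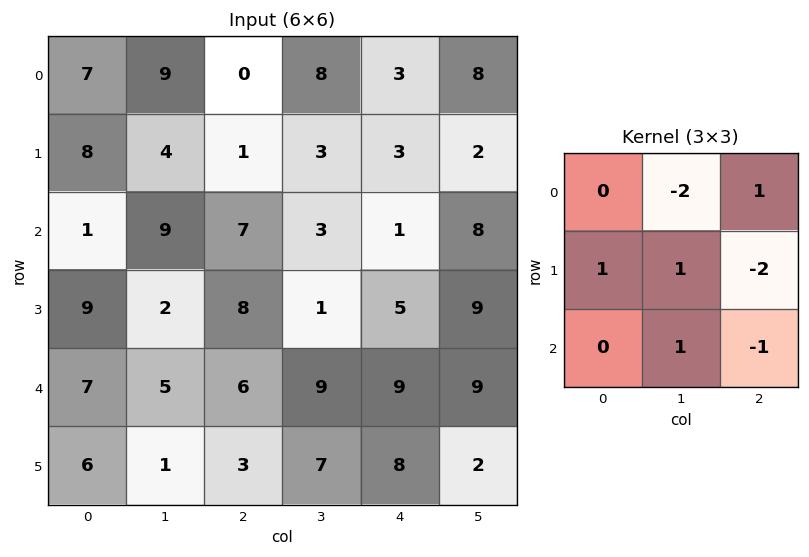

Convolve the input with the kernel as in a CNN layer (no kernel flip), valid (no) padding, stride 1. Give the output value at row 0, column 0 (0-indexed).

-6

The receptive field on the input at this output position is [7 9 0 / 8 4 1 / 1 9 7]. Elementwise product with the kernel and sum: 9·-2 + 0·1 + 8·1 + 4·1 + 1·-2 + 9·1 + 7·-1.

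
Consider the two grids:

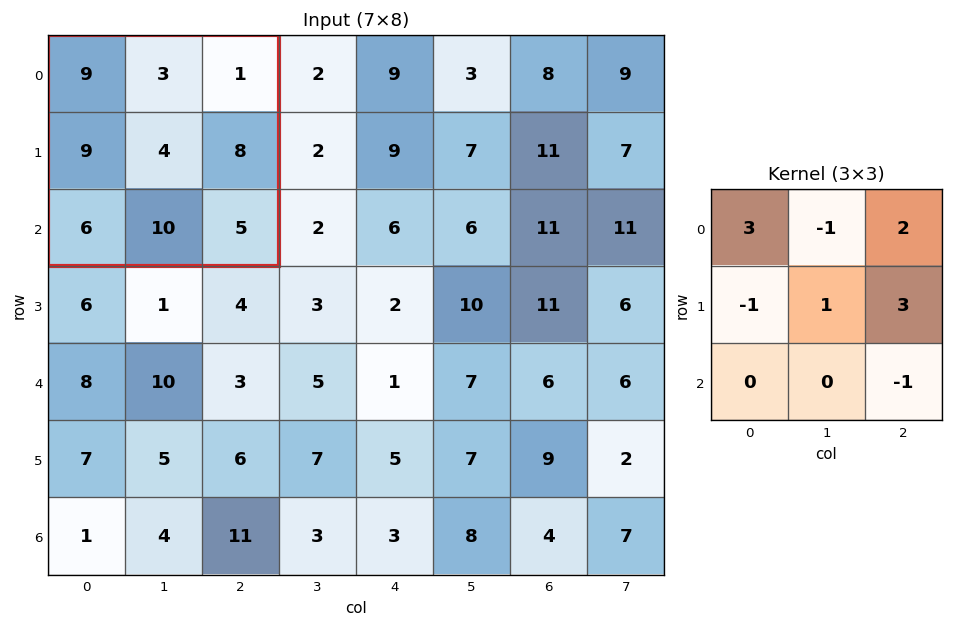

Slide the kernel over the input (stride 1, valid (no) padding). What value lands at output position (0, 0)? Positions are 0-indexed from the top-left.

40

The receptive field on the input at this output position is [9 3 1 / 9 4 8 / 6 10 5]. Elementwise product with the kernel and sum: 9·3 + 3·-1 + 1·2 + 9·-1 + 4·1 + 8·3 + 5·-1.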